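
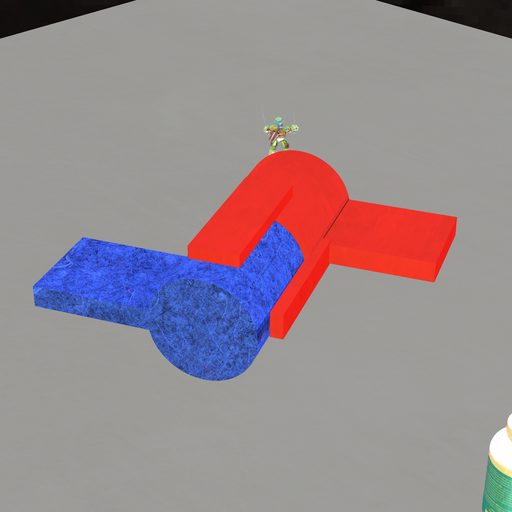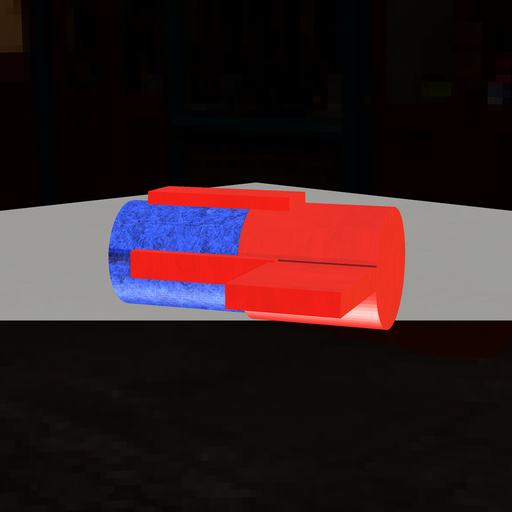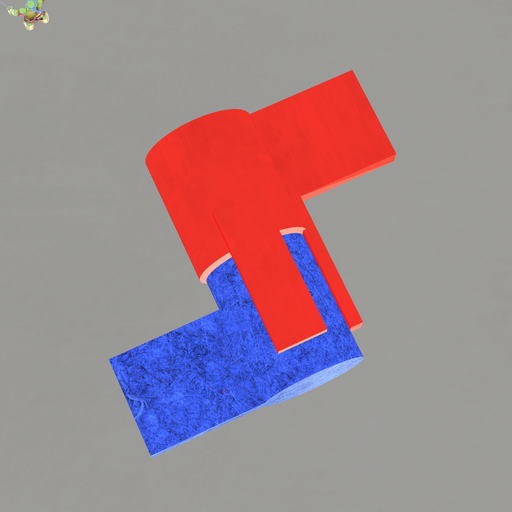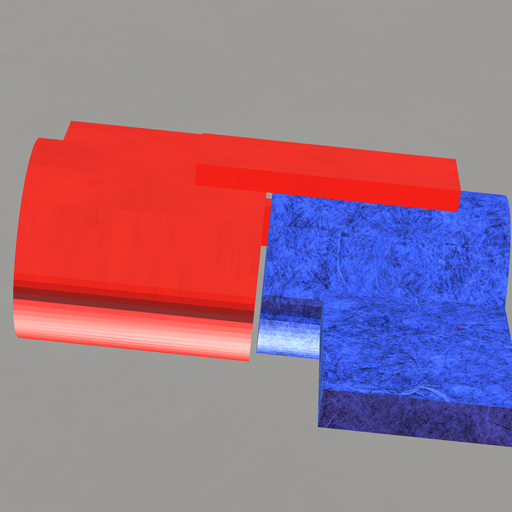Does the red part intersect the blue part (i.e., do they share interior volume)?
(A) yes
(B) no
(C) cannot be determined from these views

(B) no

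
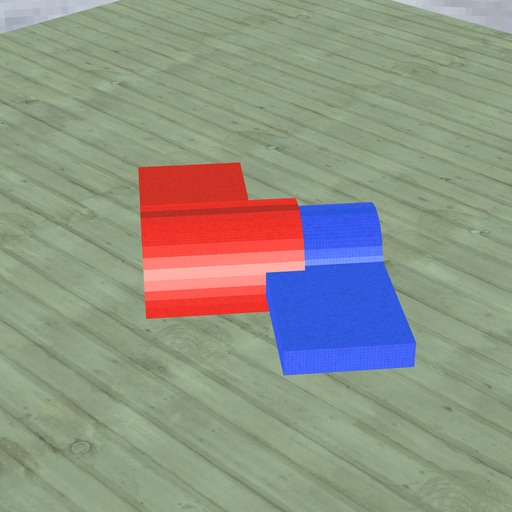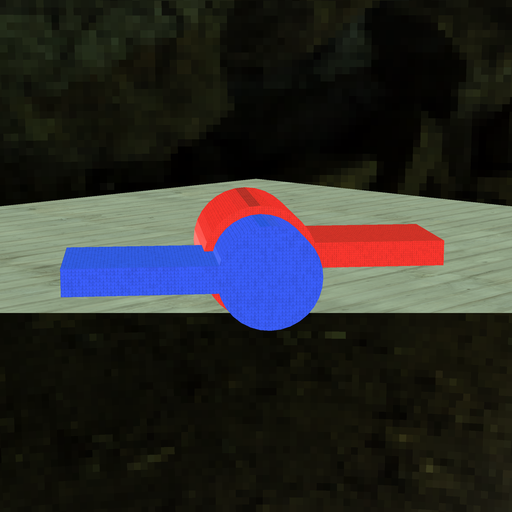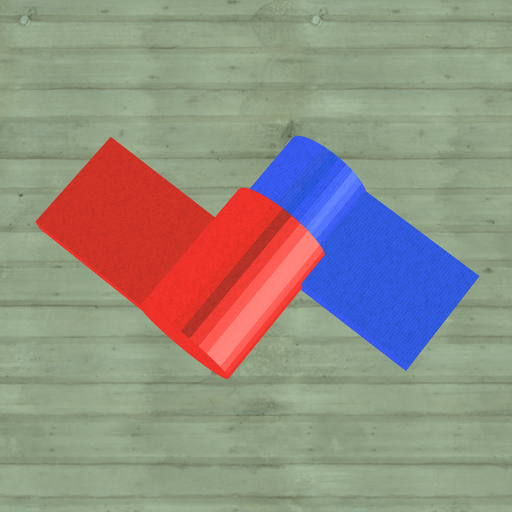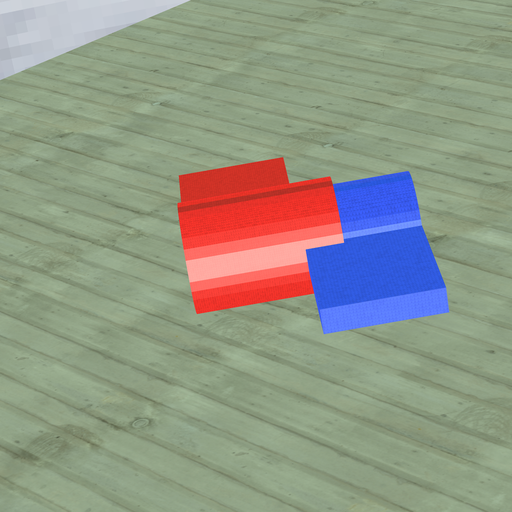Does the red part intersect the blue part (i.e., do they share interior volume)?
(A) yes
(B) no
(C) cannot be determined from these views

(A) yes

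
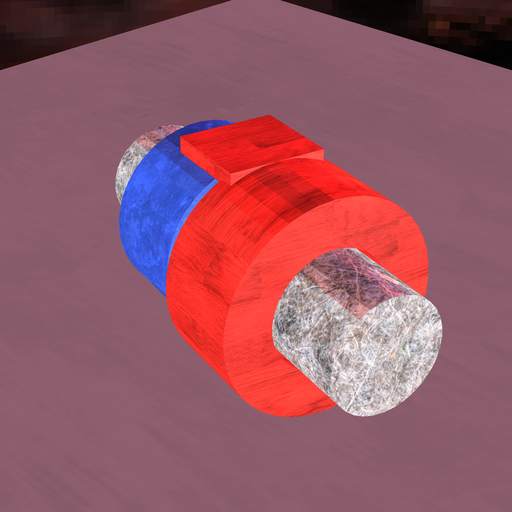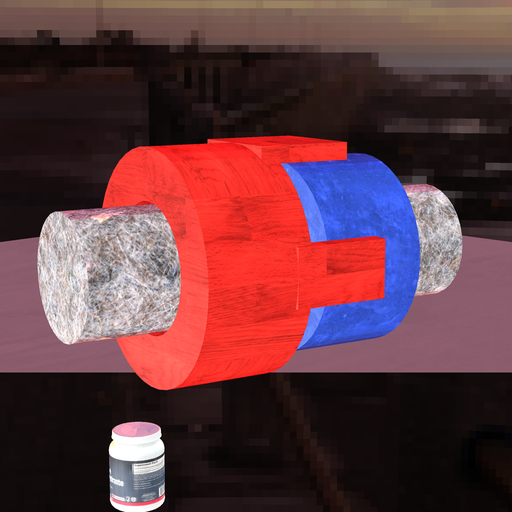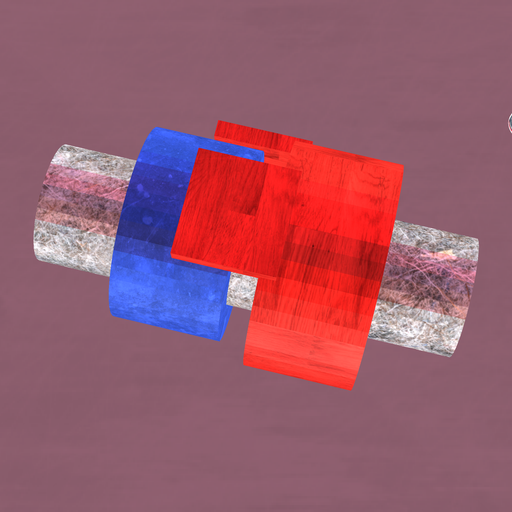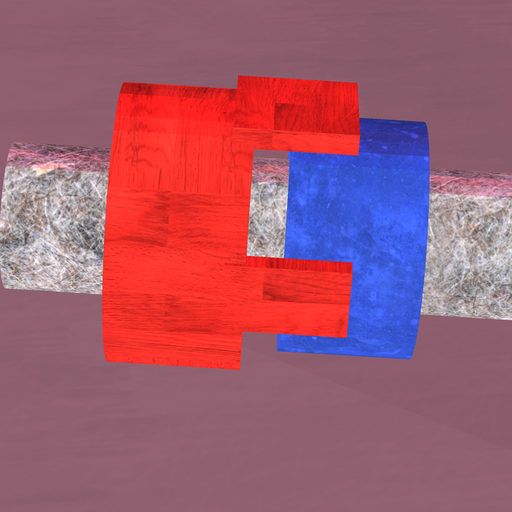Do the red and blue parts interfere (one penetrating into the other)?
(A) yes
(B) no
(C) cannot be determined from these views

(B) no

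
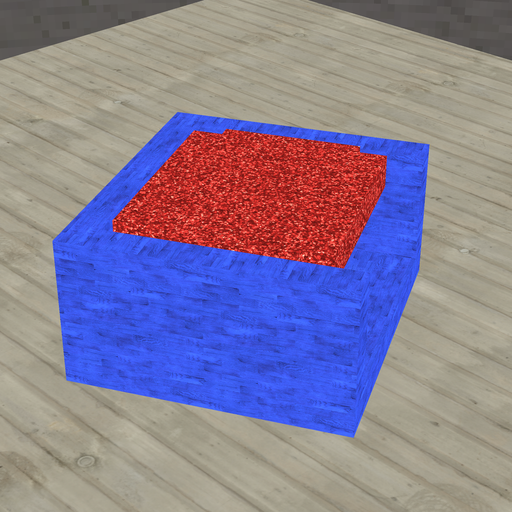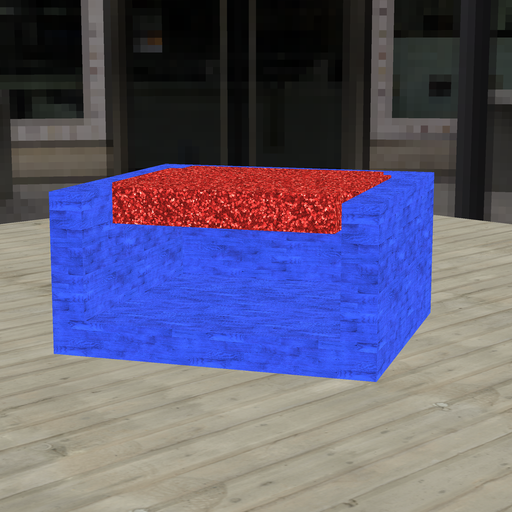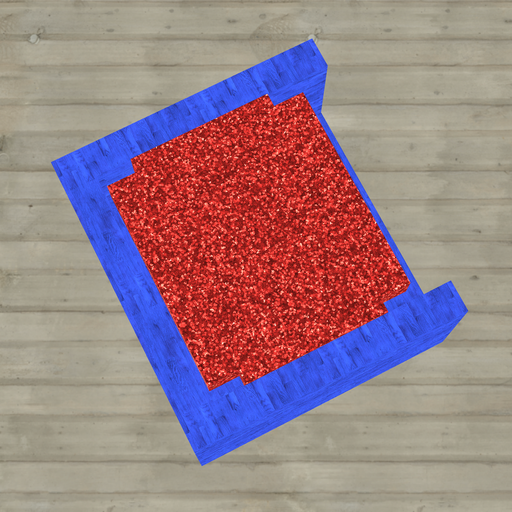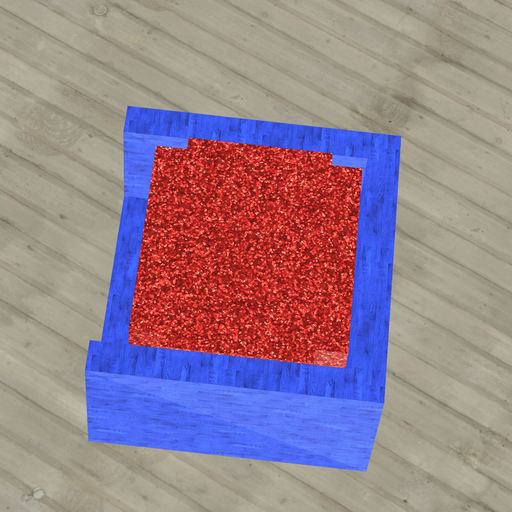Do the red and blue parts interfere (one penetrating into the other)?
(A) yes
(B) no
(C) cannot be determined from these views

(B) no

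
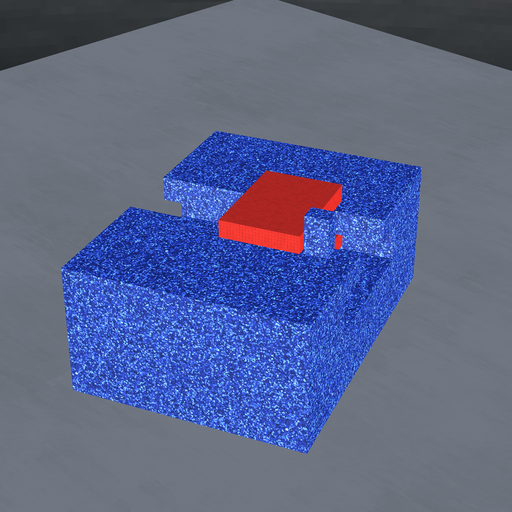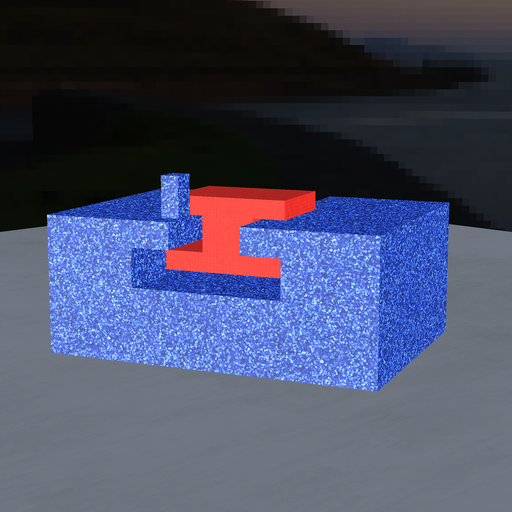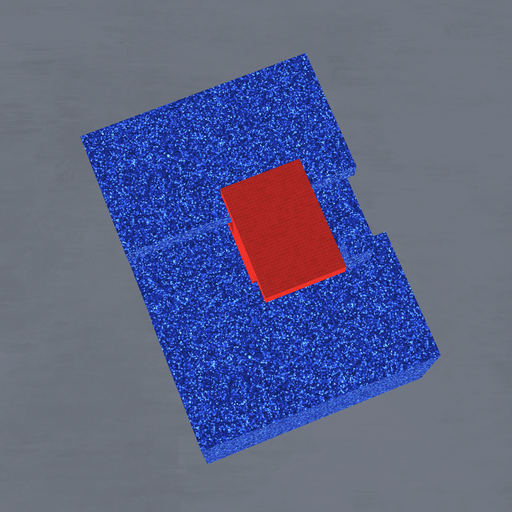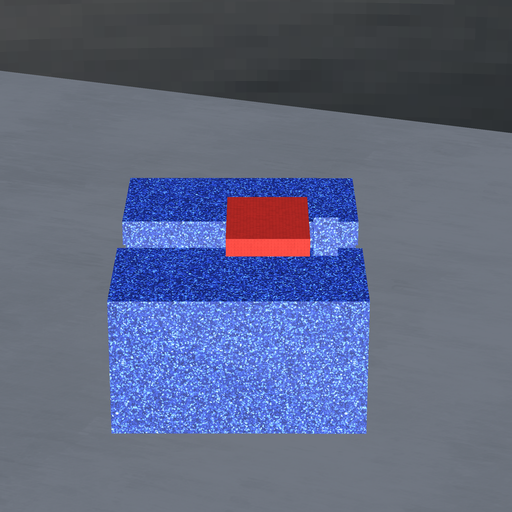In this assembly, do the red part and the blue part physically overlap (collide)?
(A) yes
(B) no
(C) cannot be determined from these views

(B) no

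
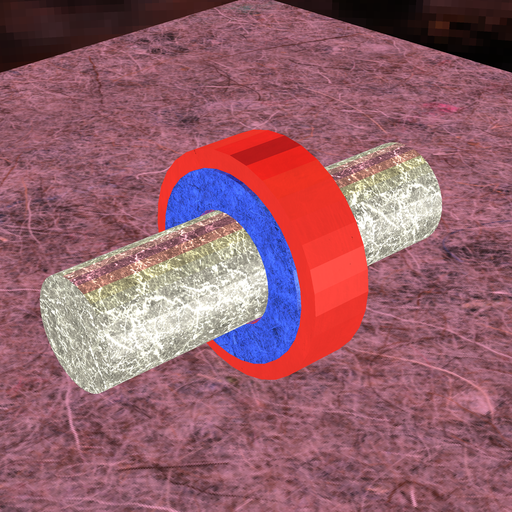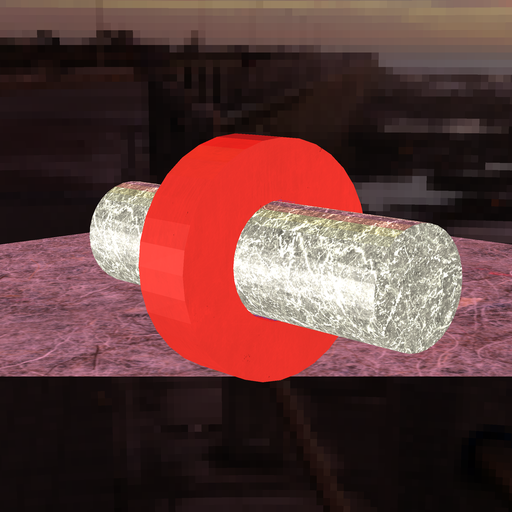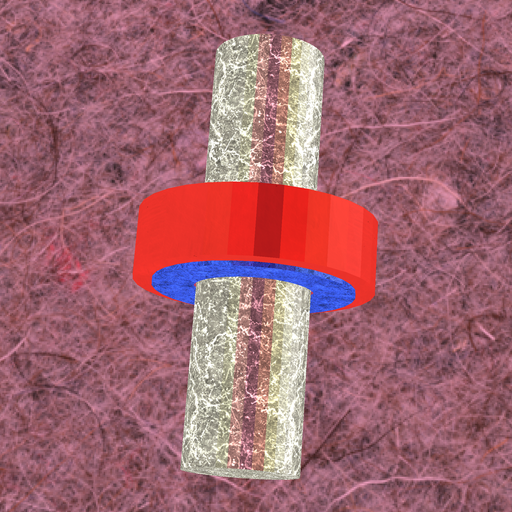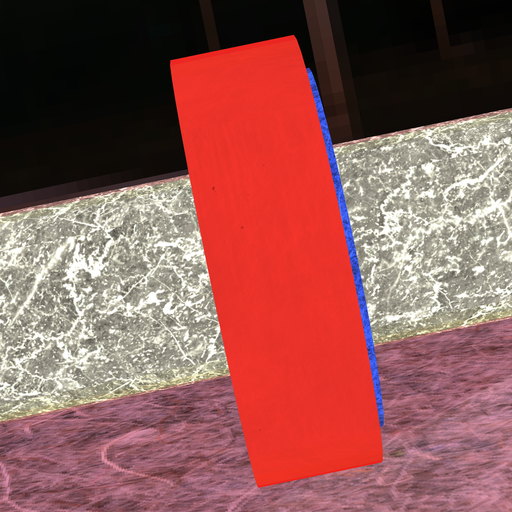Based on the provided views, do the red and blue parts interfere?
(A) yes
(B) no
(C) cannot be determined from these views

(A) yes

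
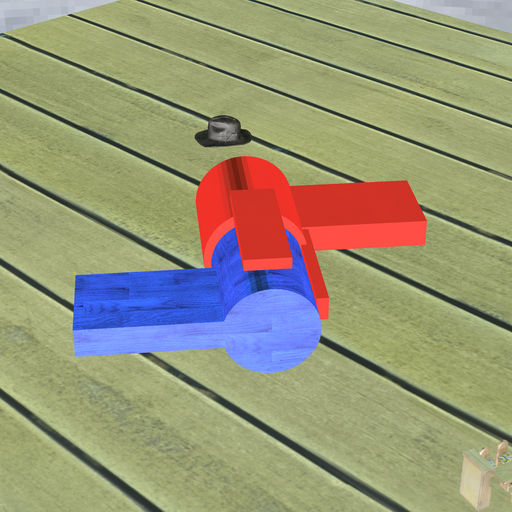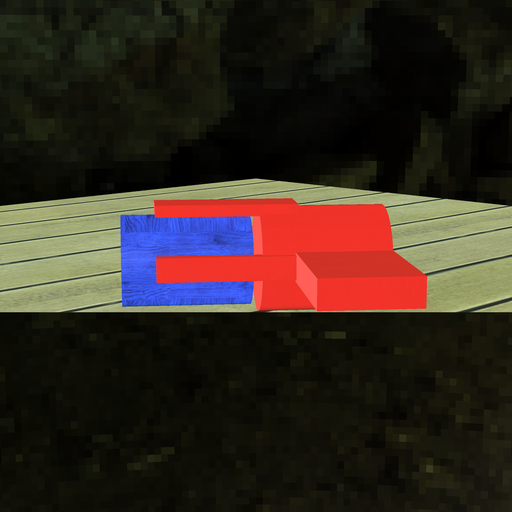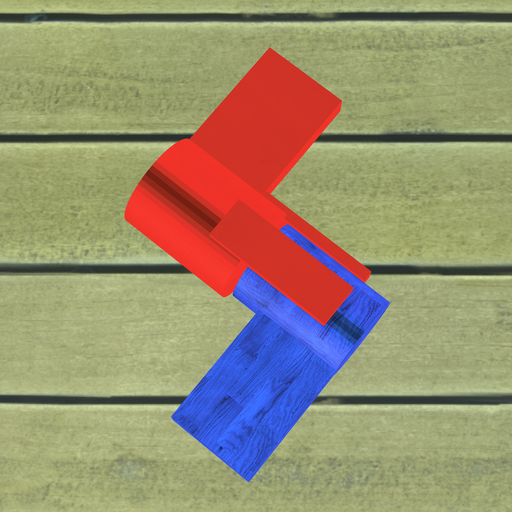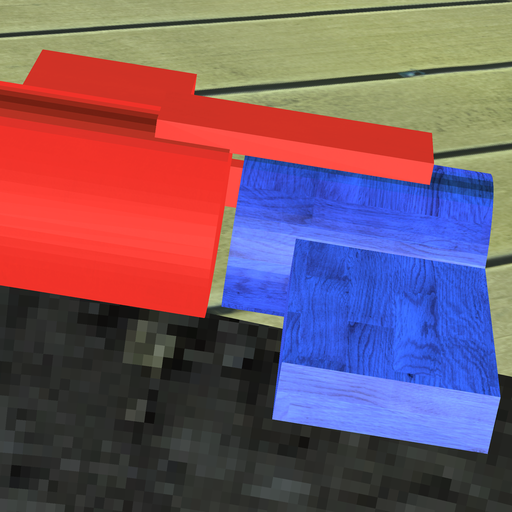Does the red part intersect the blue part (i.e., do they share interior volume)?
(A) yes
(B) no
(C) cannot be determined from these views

(B) no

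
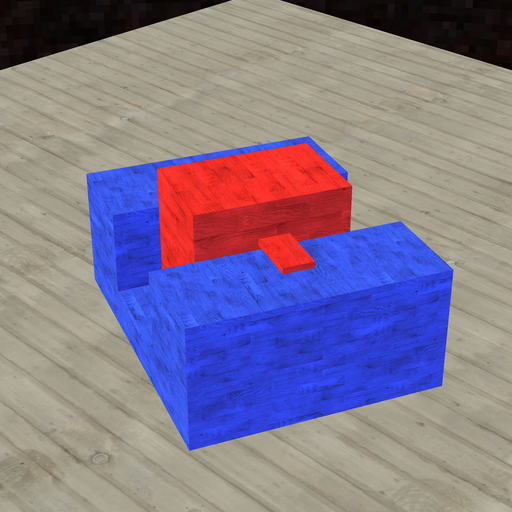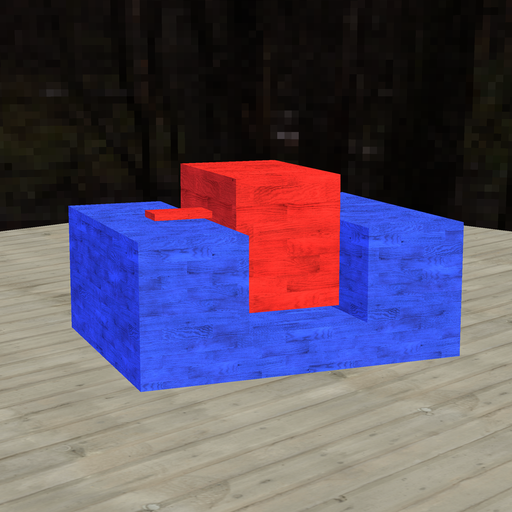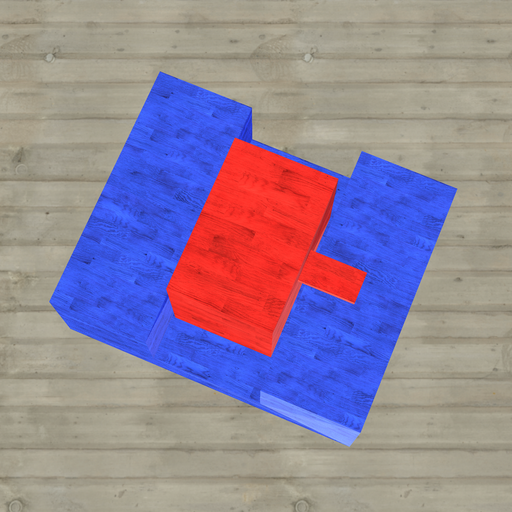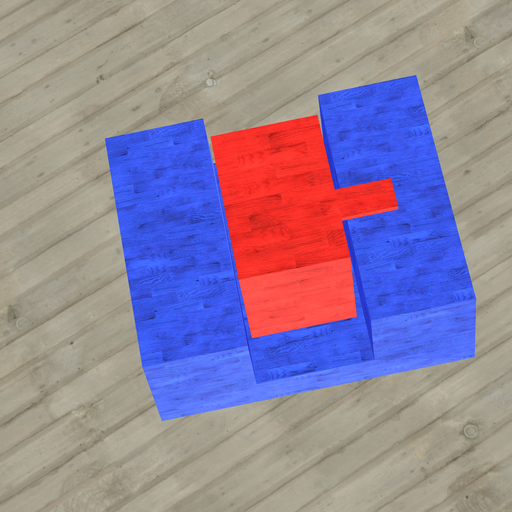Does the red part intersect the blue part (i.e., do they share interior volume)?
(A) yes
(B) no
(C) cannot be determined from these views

(B) no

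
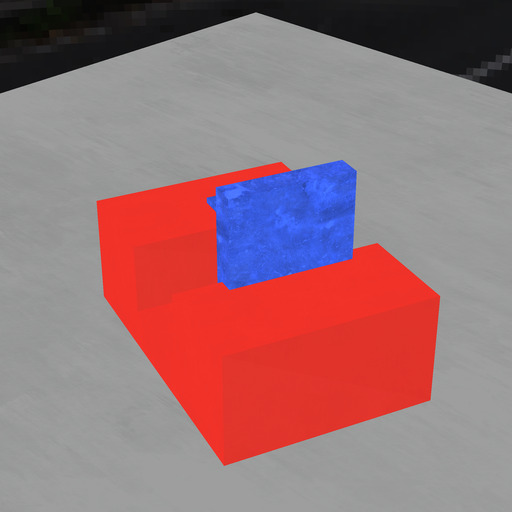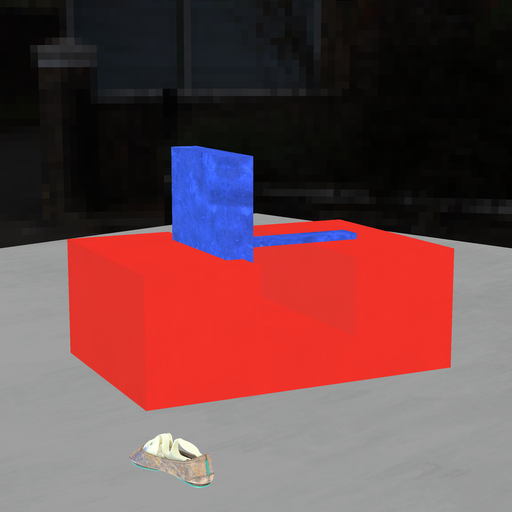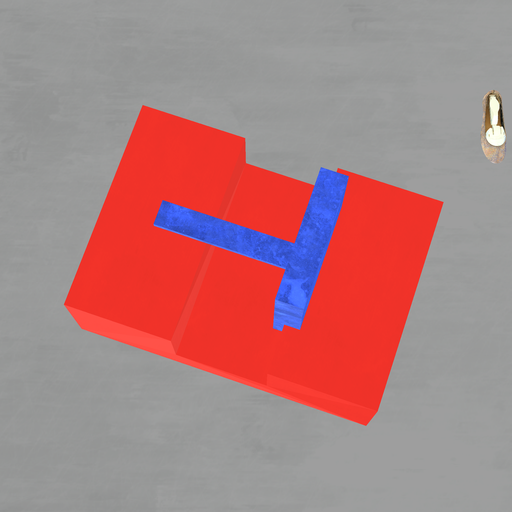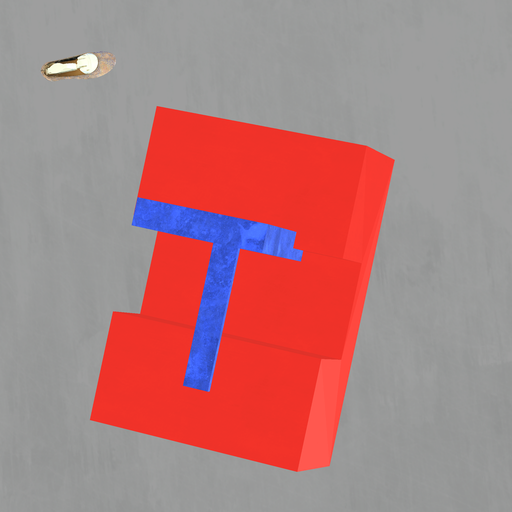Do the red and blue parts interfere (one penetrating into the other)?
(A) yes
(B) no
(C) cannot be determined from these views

(A) yes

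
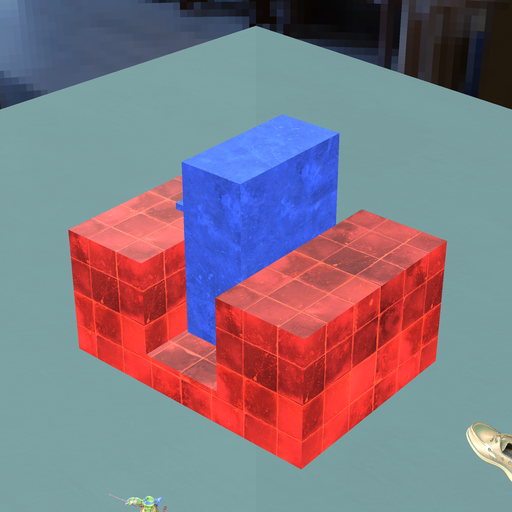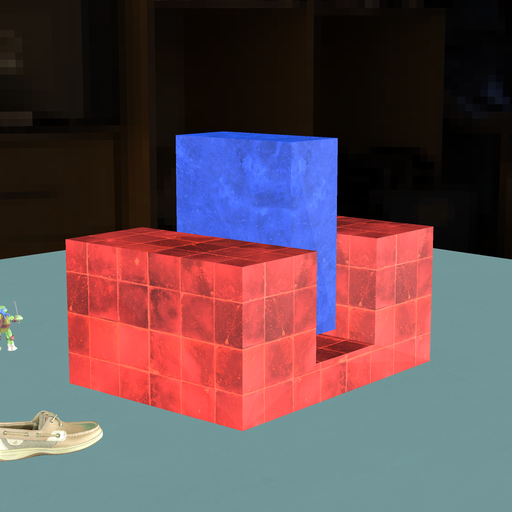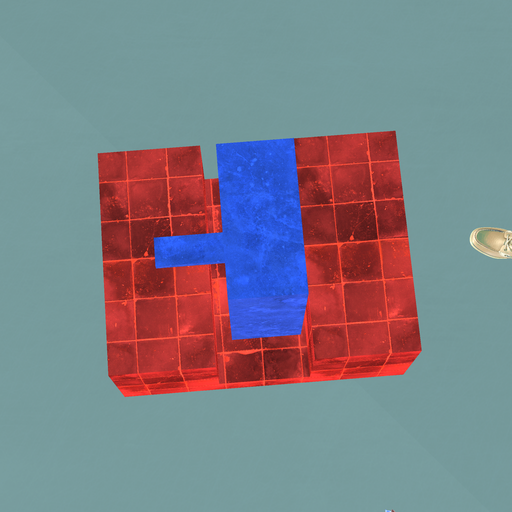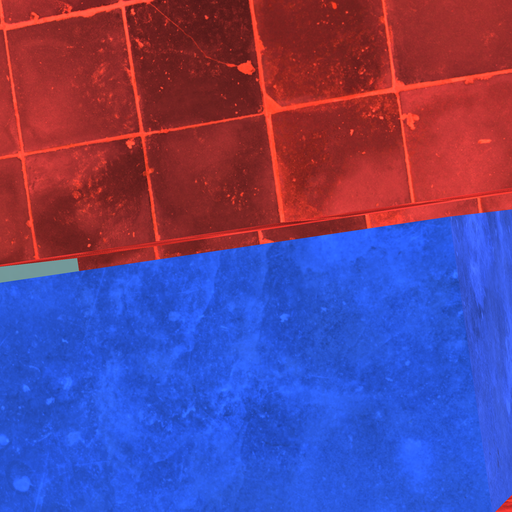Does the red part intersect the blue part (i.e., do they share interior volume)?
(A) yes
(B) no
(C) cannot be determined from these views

(B) no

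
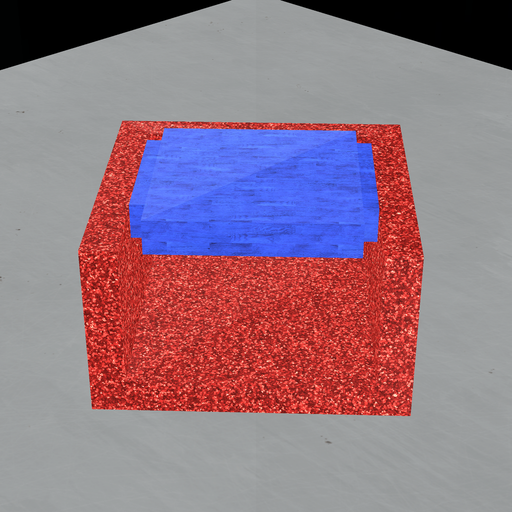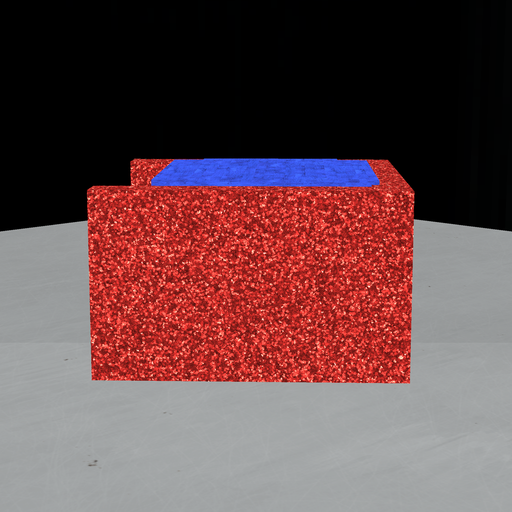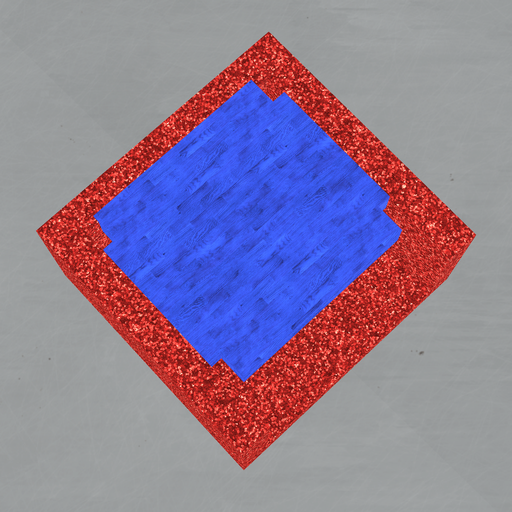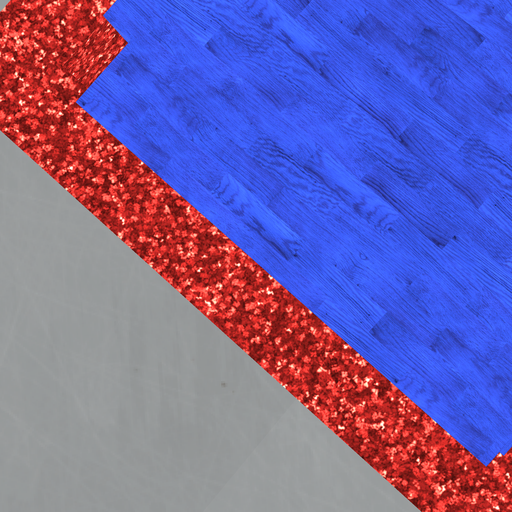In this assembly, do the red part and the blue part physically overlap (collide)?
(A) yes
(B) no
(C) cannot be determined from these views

(A) yes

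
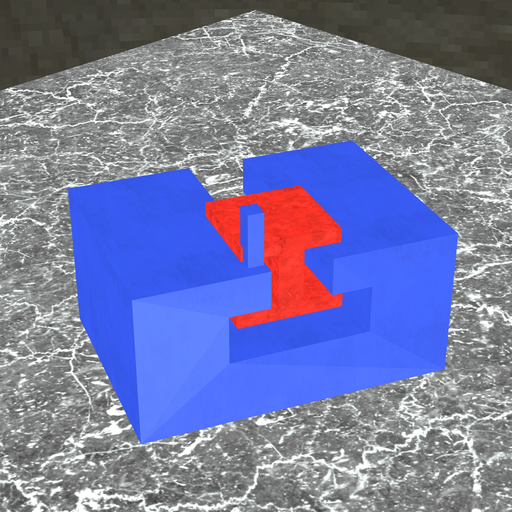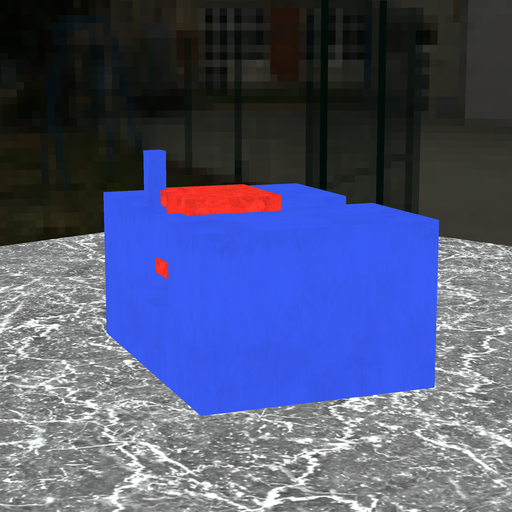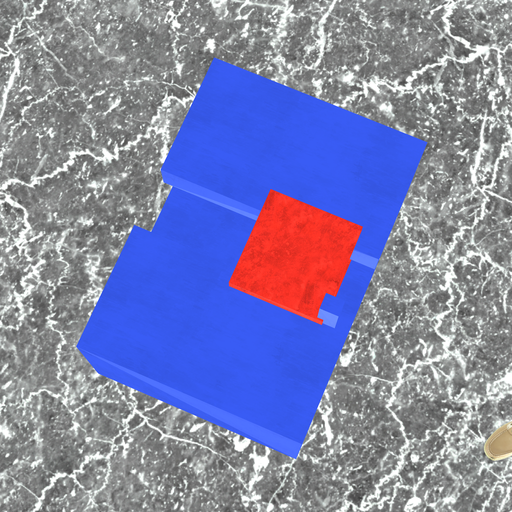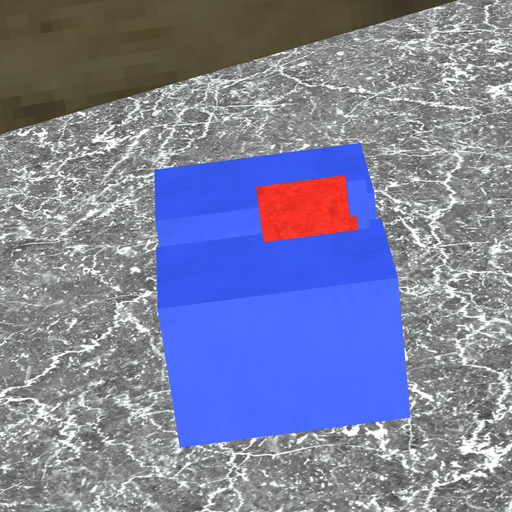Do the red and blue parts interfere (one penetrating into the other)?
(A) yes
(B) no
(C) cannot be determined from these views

(A) yes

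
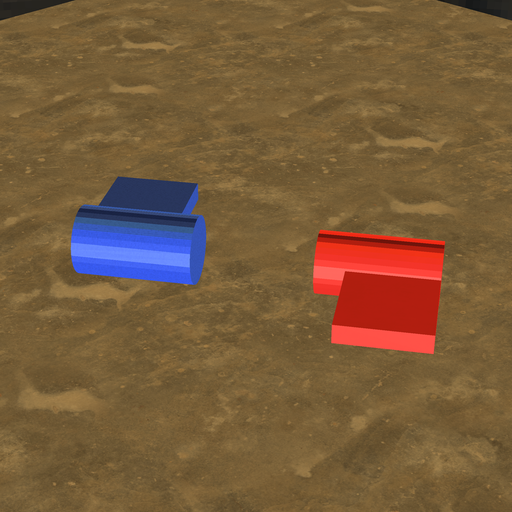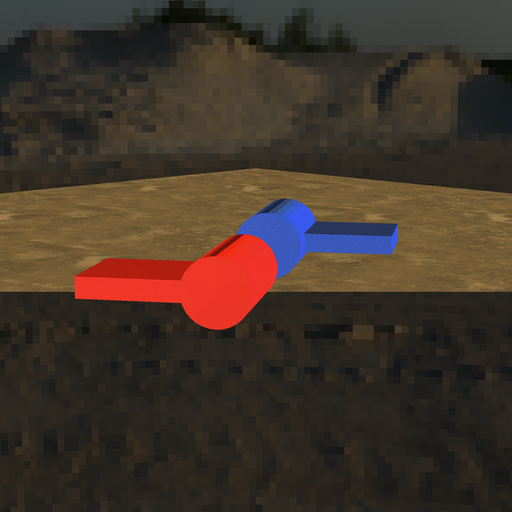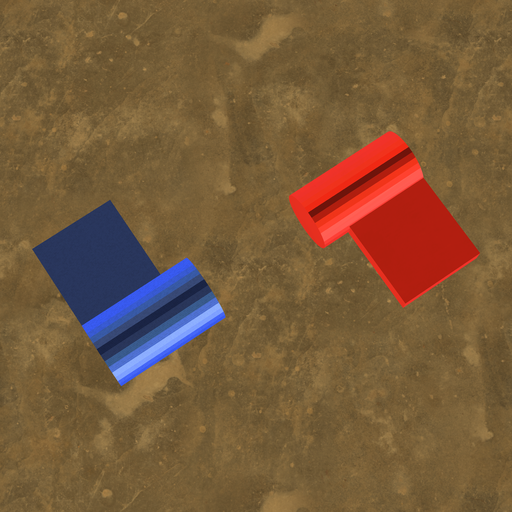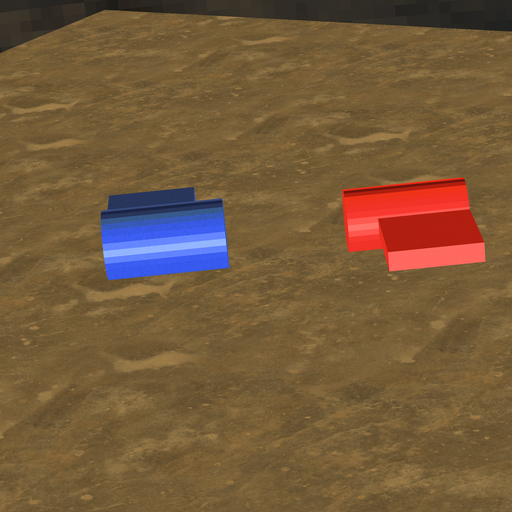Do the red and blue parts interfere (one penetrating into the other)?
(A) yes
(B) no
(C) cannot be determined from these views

(B) no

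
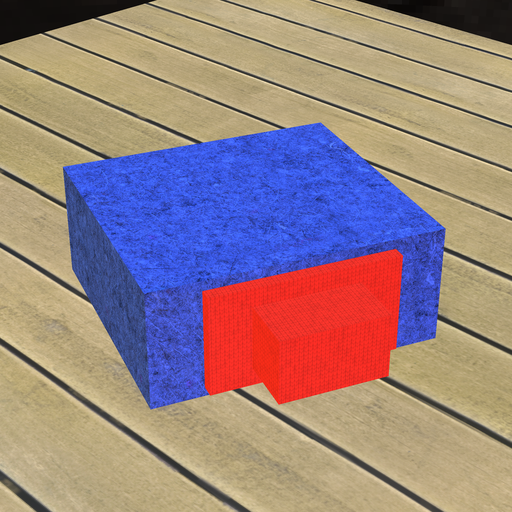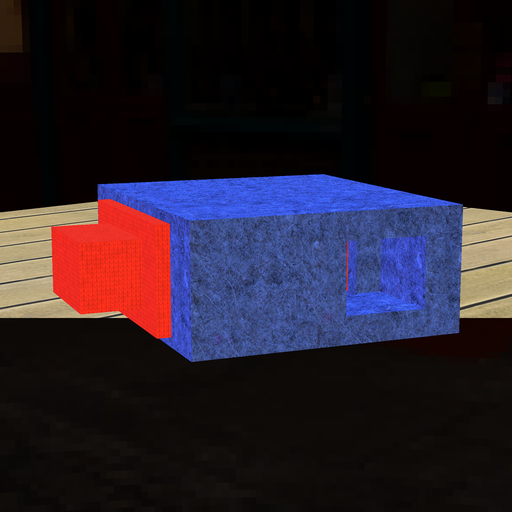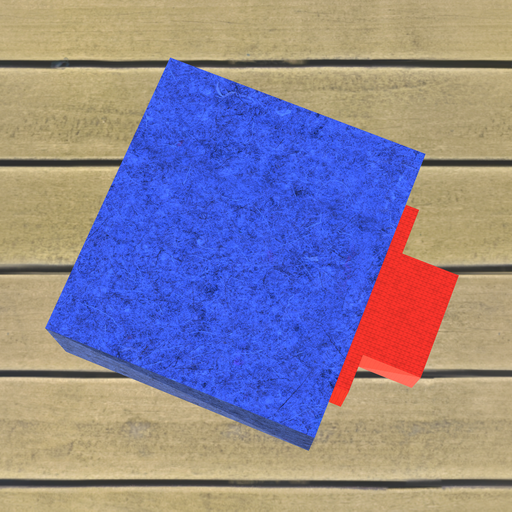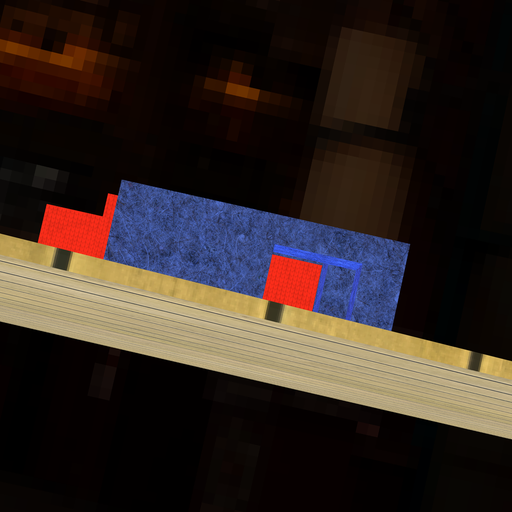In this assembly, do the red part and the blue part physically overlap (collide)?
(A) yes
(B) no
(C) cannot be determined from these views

(B) no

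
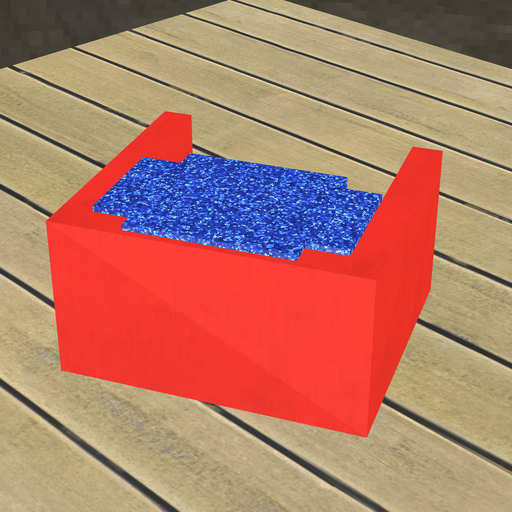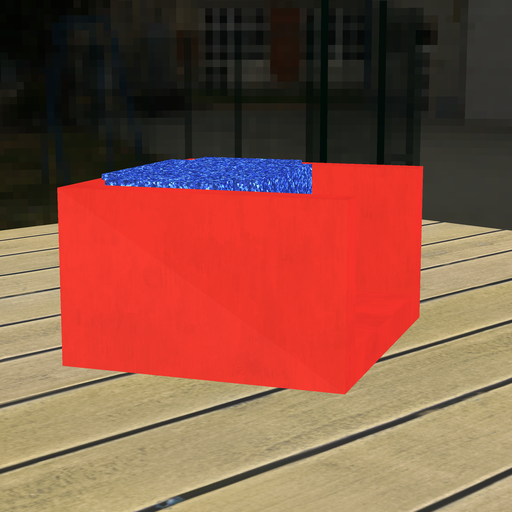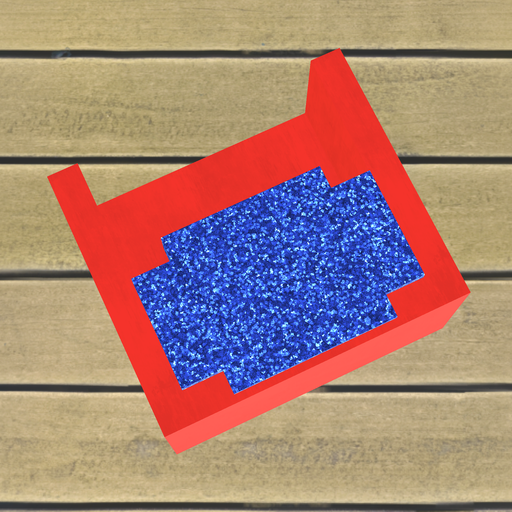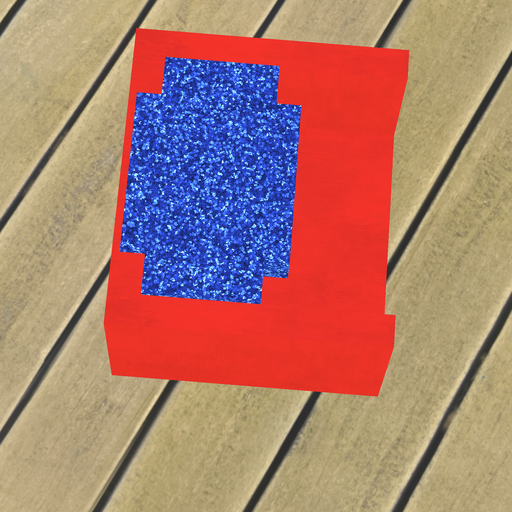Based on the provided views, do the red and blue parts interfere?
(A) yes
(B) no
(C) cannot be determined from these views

(A) yes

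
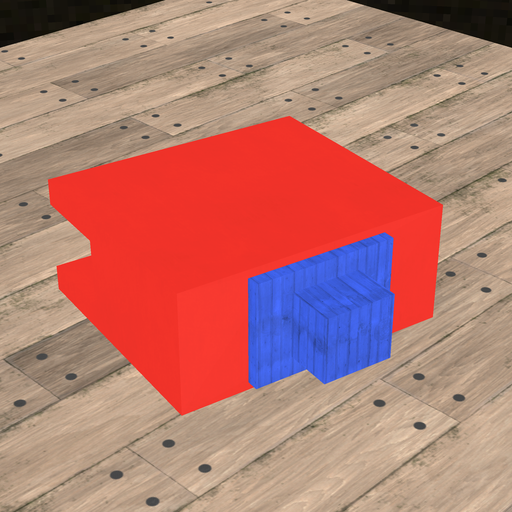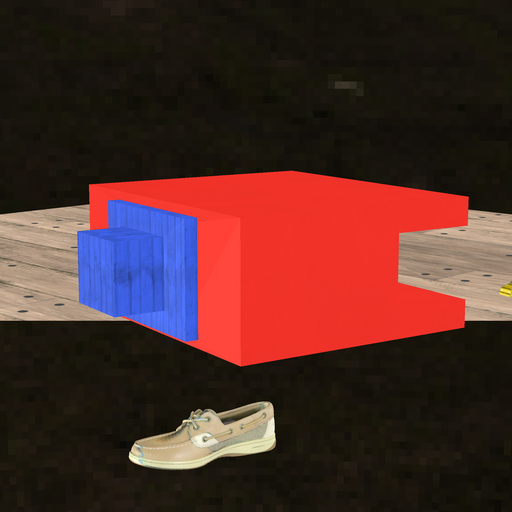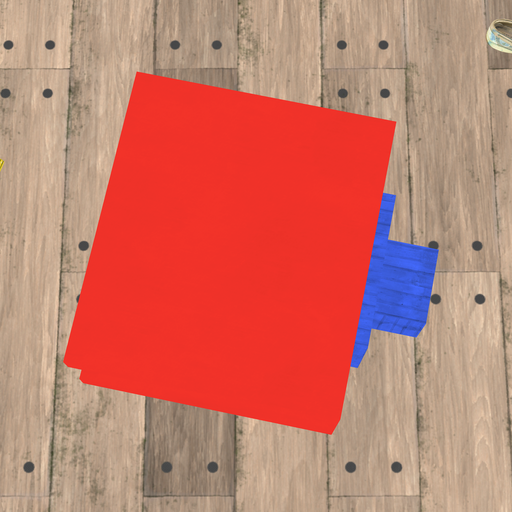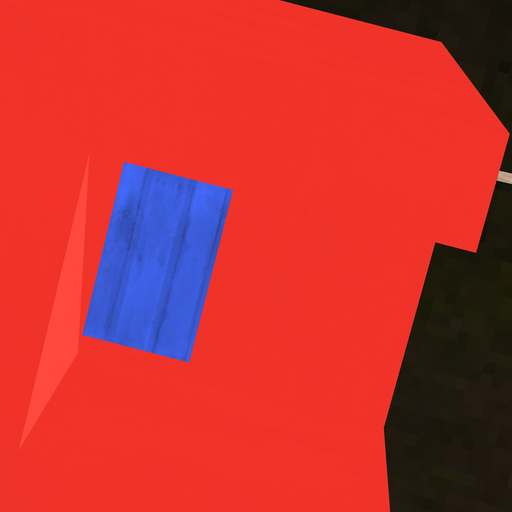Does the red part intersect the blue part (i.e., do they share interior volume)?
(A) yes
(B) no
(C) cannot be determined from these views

(A) yes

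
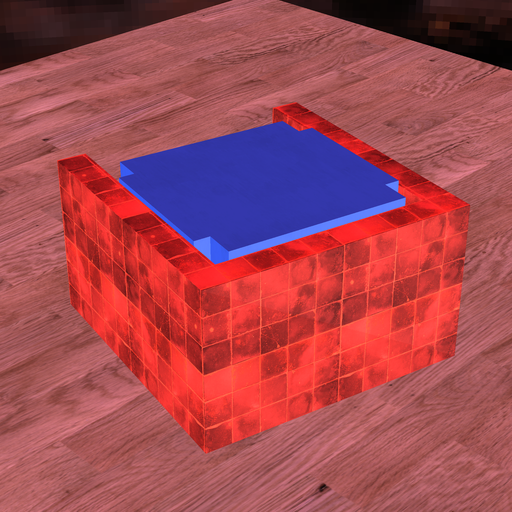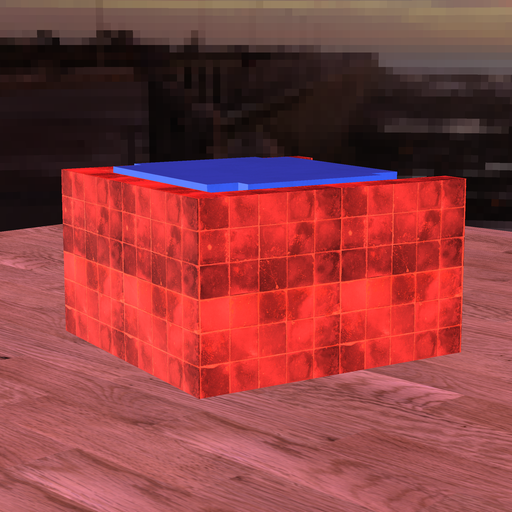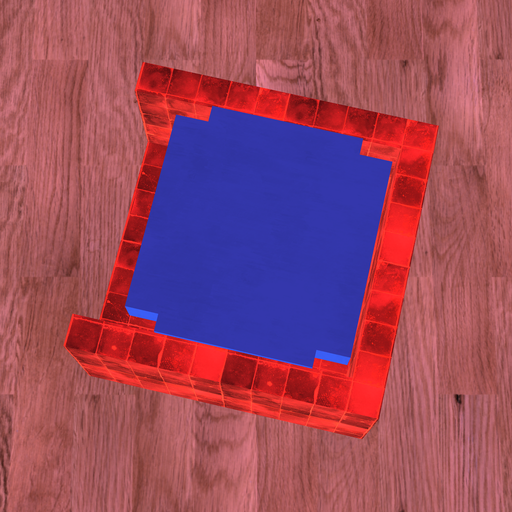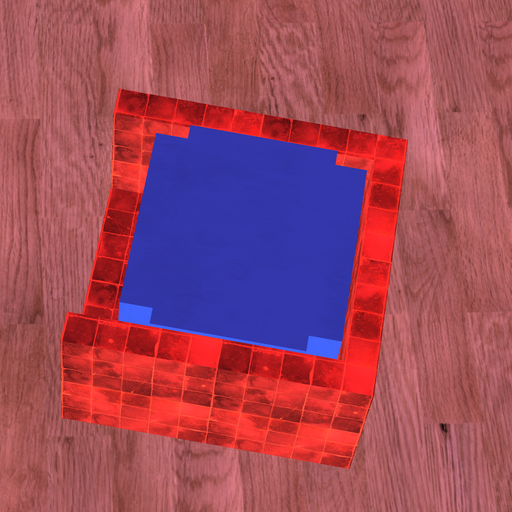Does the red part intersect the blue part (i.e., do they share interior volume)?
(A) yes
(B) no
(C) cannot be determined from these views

(B) no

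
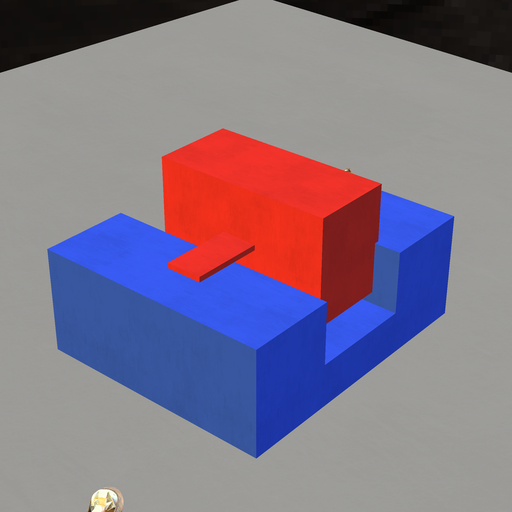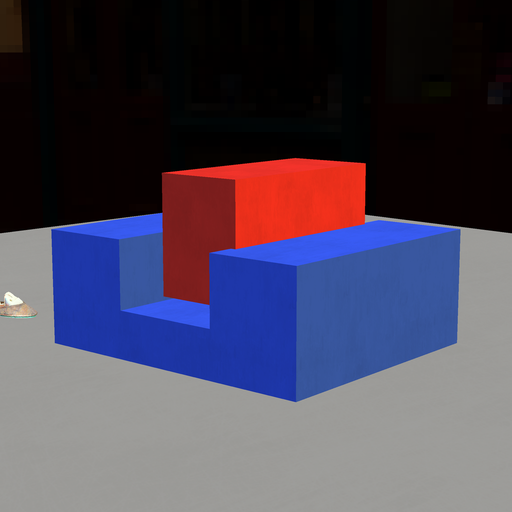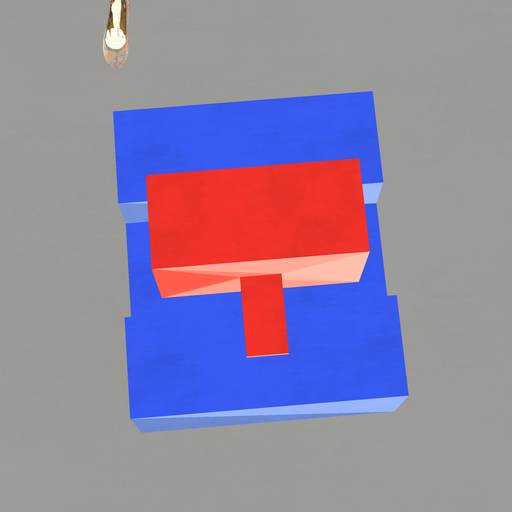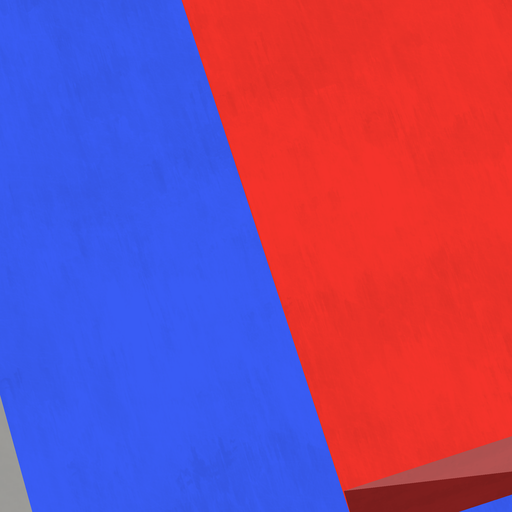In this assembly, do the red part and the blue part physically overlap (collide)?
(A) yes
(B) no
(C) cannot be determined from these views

(A) yes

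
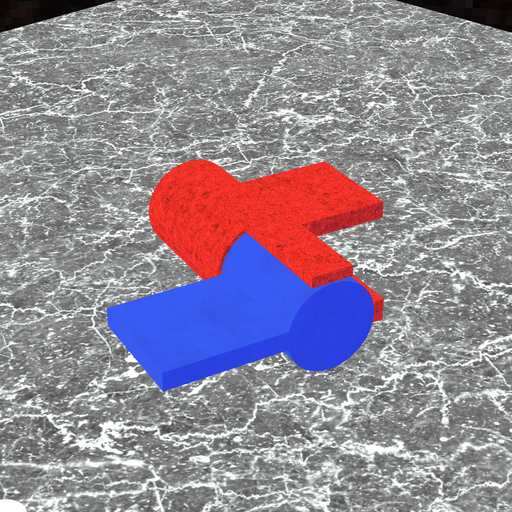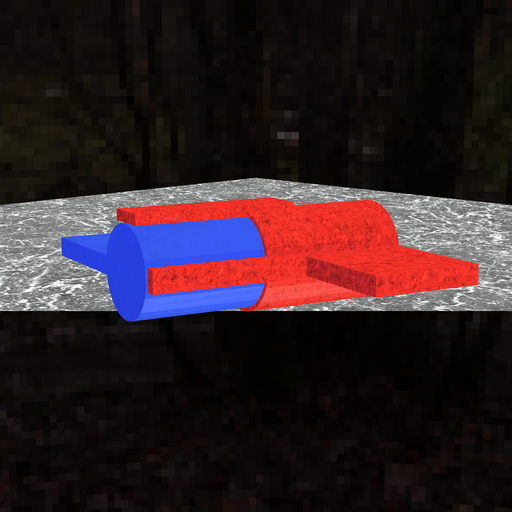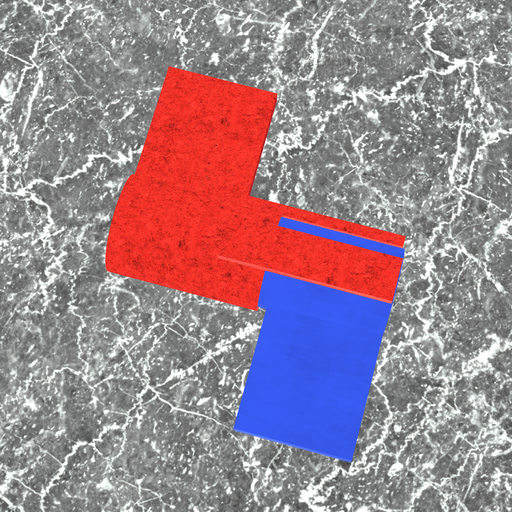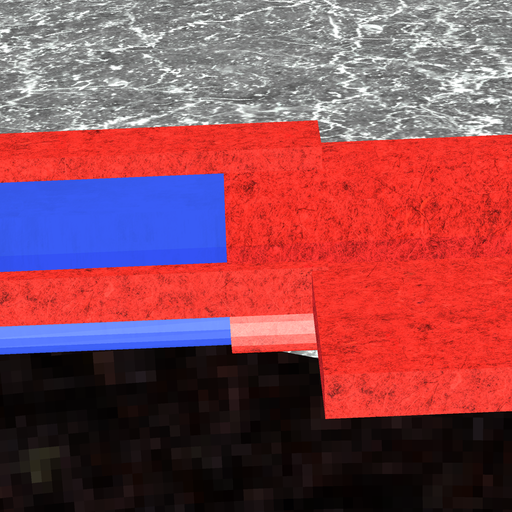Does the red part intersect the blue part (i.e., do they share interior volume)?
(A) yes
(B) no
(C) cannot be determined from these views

(A) yes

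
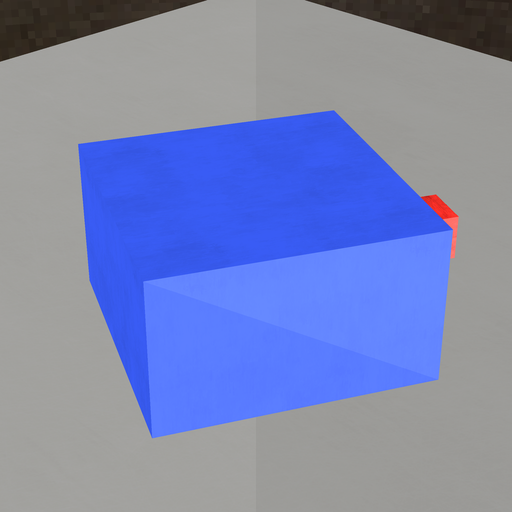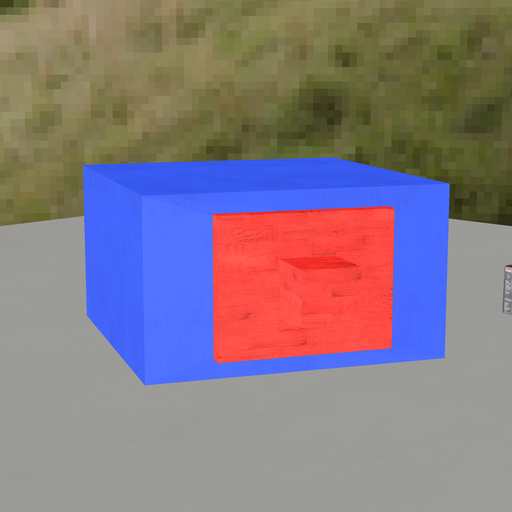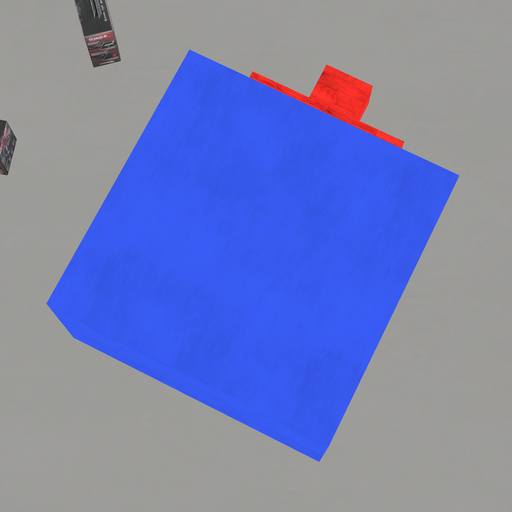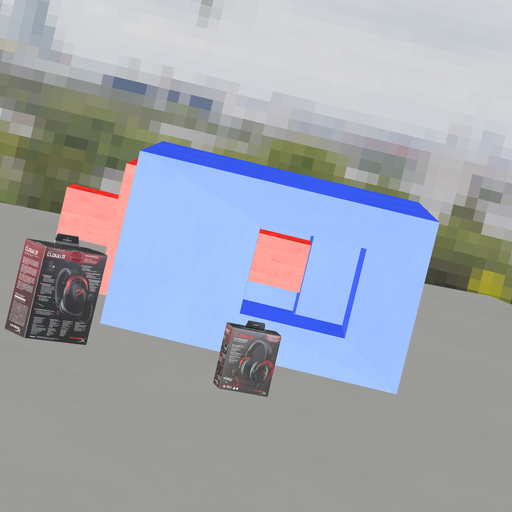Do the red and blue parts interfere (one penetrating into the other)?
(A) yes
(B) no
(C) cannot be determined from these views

(A) yes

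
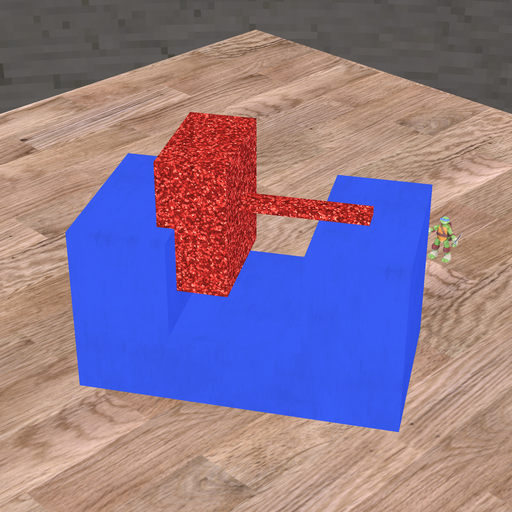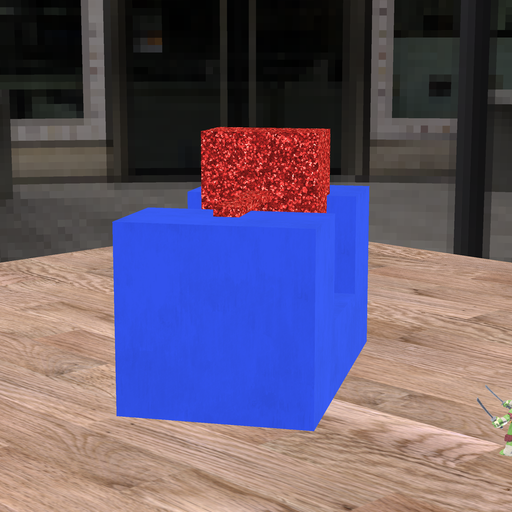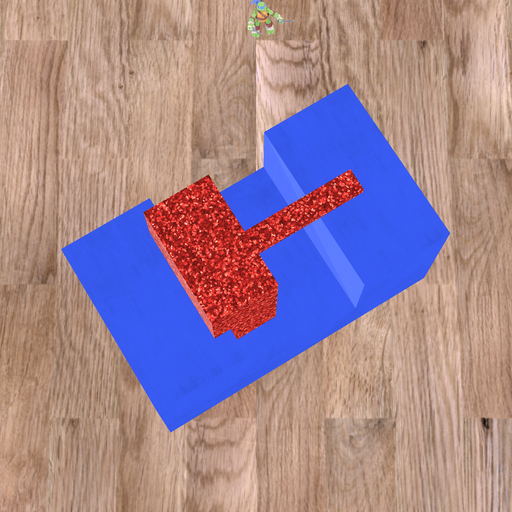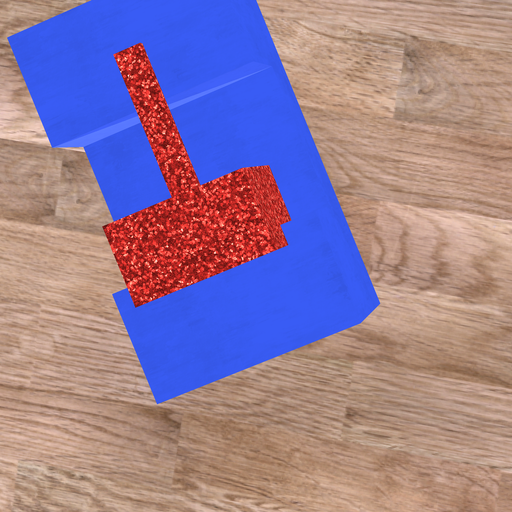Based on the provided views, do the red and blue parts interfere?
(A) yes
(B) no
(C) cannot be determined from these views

(A) yes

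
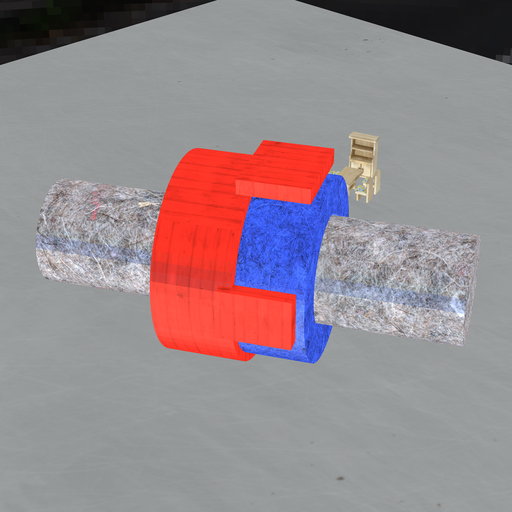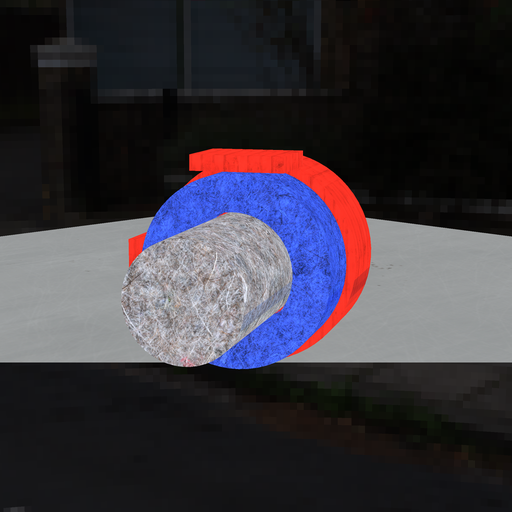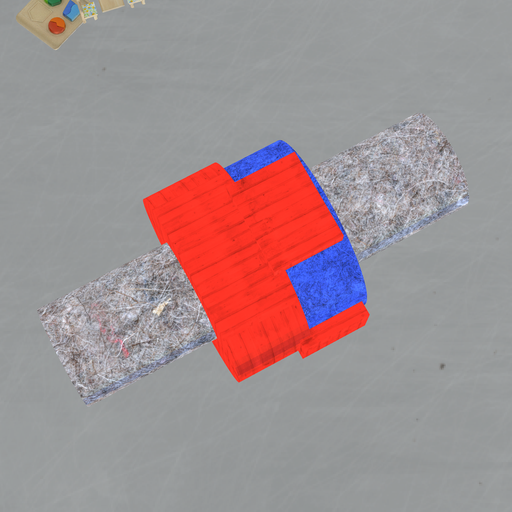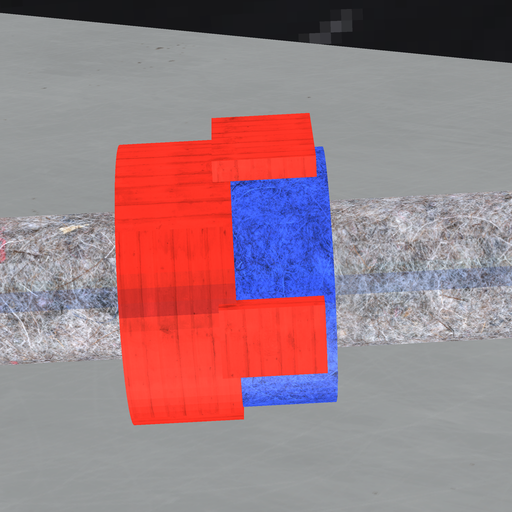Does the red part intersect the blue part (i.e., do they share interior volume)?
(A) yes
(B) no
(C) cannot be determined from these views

(A) yes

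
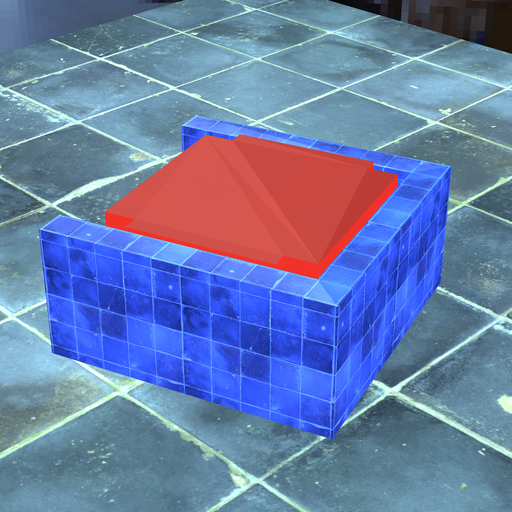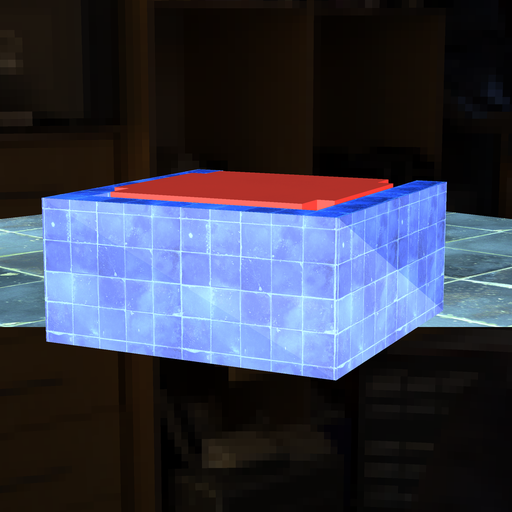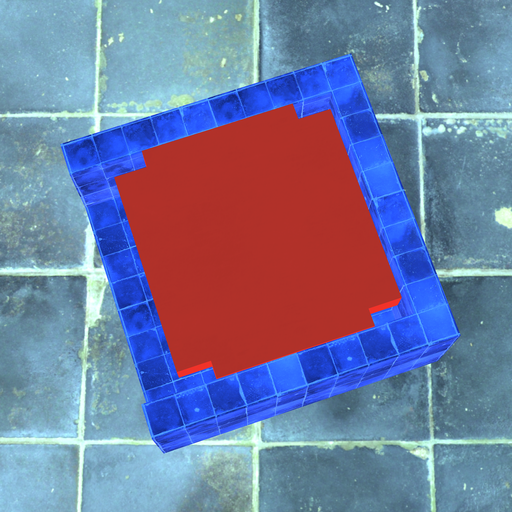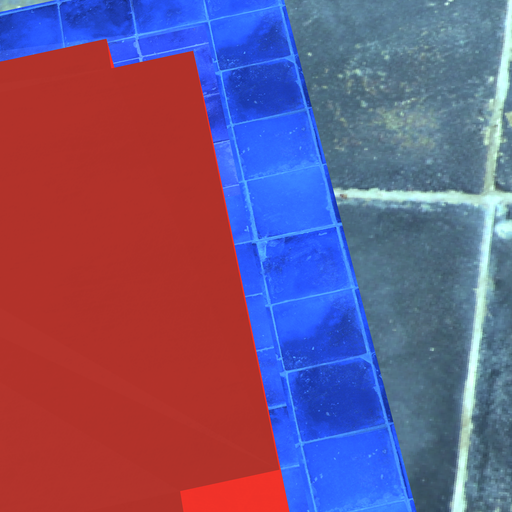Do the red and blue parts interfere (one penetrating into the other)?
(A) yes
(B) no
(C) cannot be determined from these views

(B) no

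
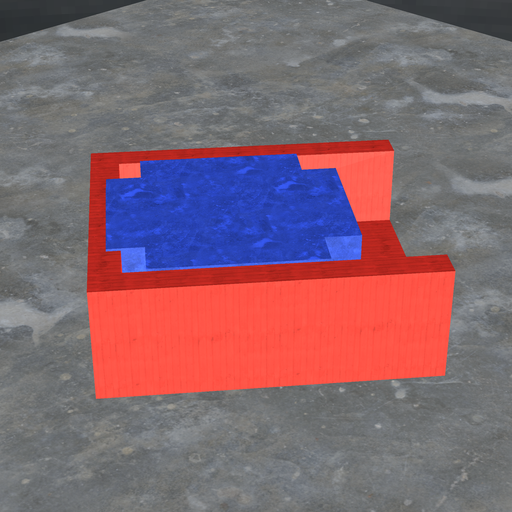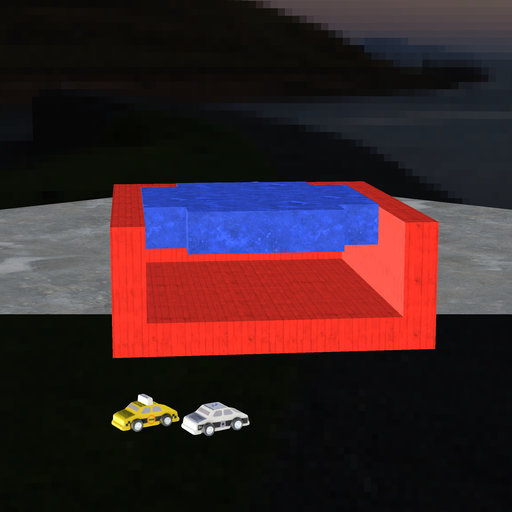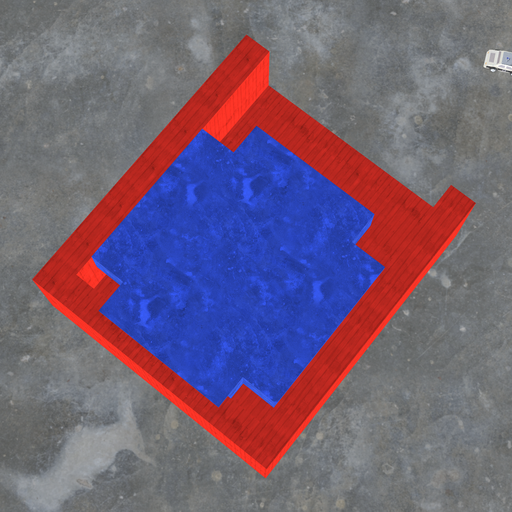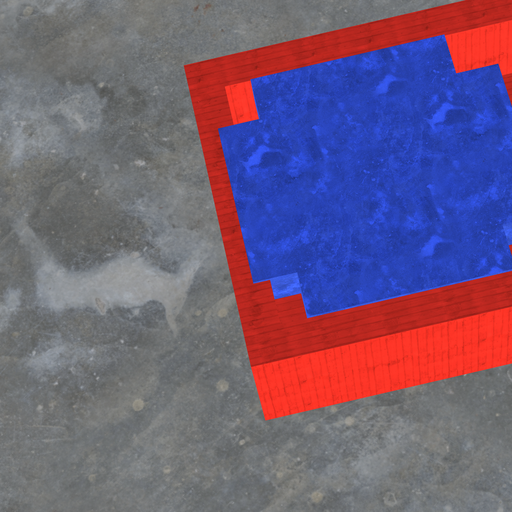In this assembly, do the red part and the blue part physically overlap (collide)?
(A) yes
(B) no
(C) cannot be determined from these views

(A) yes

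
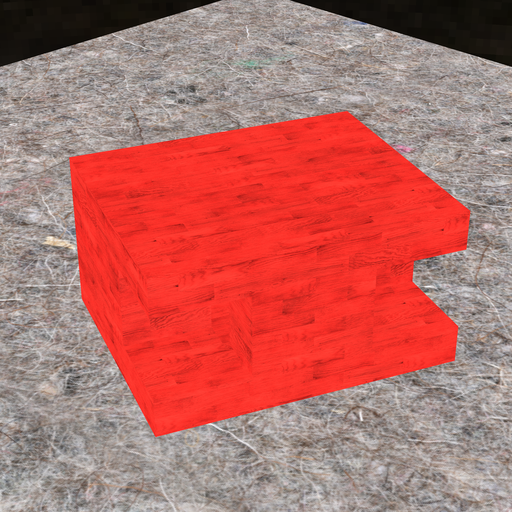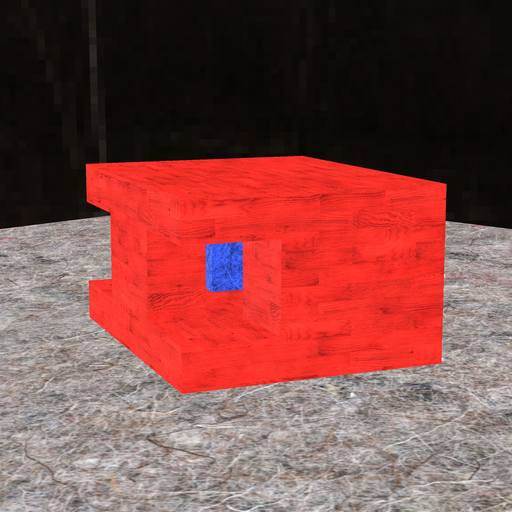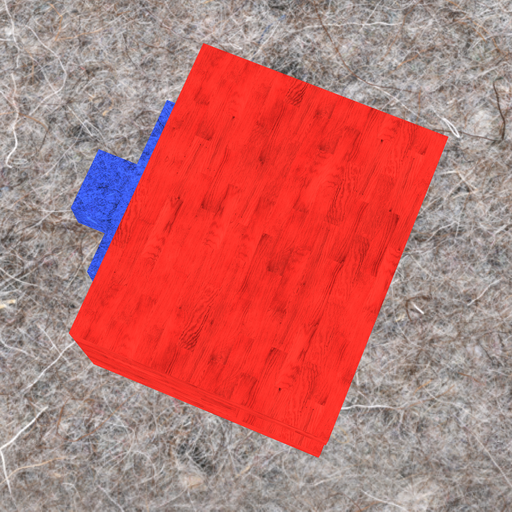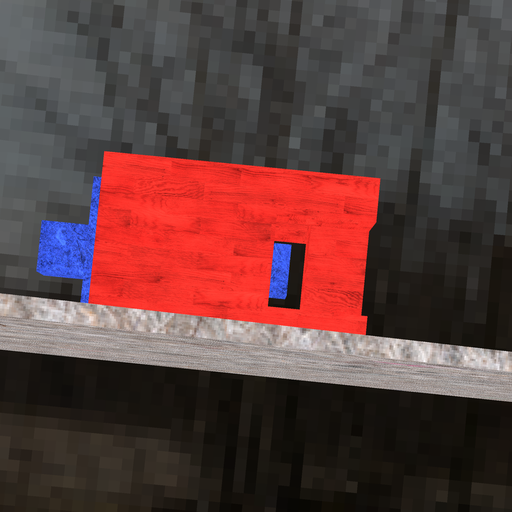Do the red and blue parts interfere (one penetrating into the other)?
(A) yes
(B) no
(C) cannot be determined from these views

(B) no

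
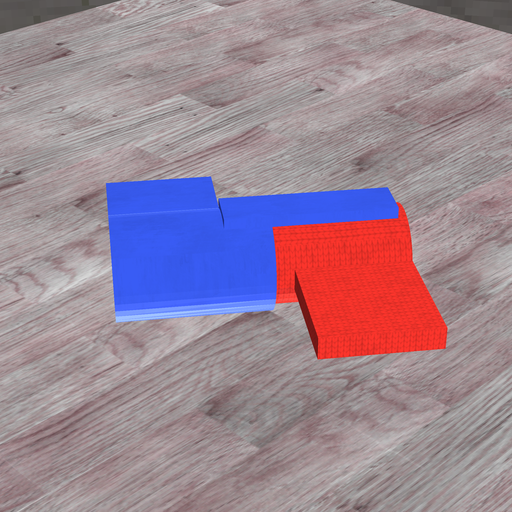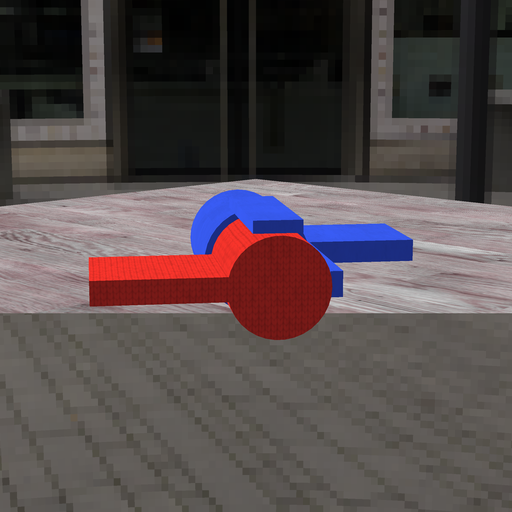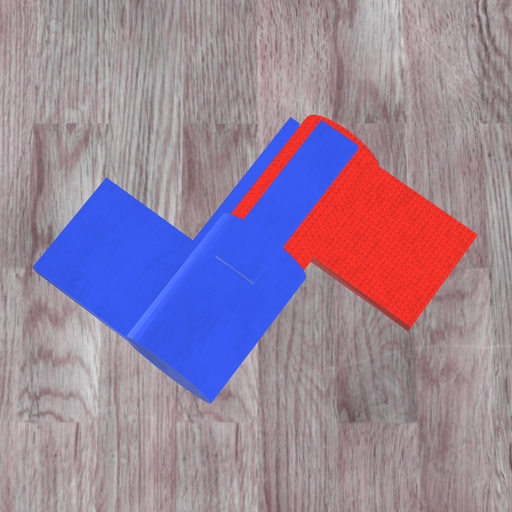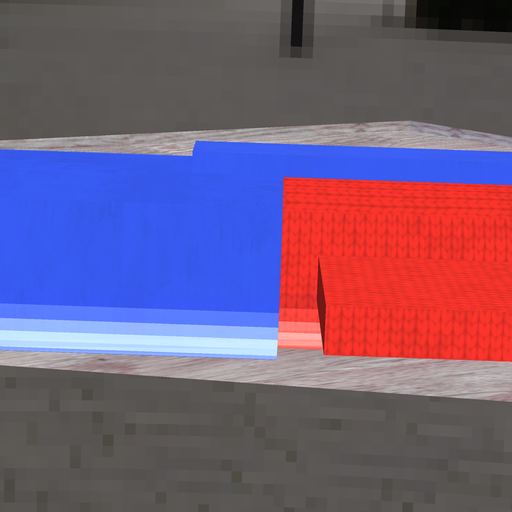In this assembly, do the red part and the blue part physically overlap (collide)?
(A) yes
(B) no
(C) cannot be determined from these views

(A) yes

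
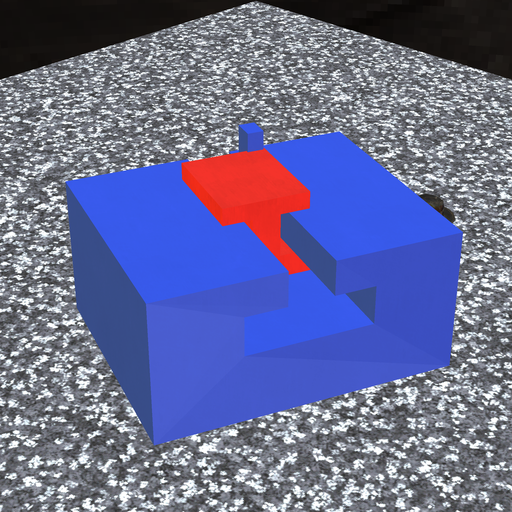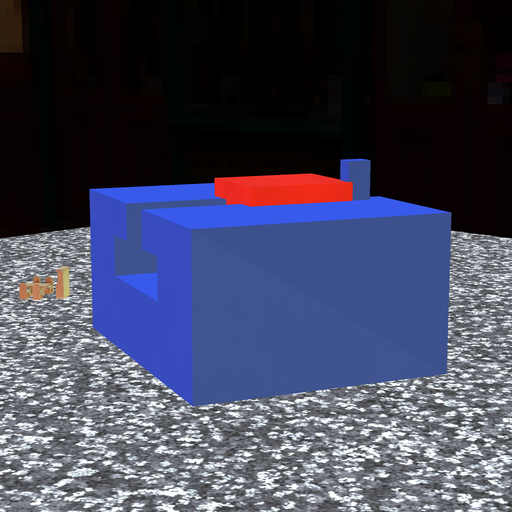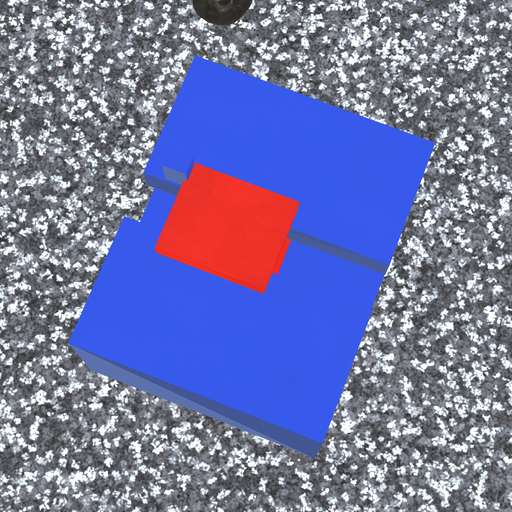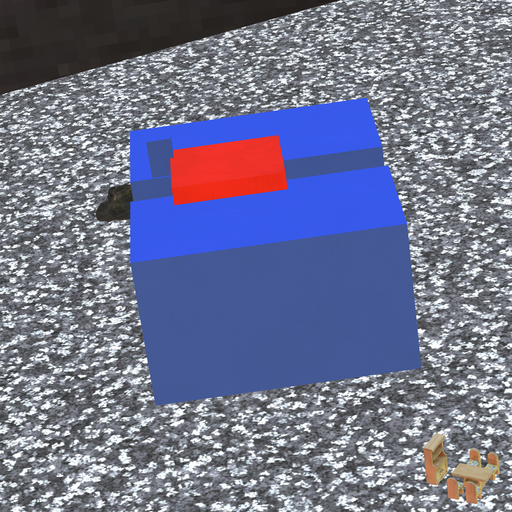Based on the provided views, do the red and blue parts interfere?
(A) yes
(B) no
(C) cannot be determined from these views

(A) yes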